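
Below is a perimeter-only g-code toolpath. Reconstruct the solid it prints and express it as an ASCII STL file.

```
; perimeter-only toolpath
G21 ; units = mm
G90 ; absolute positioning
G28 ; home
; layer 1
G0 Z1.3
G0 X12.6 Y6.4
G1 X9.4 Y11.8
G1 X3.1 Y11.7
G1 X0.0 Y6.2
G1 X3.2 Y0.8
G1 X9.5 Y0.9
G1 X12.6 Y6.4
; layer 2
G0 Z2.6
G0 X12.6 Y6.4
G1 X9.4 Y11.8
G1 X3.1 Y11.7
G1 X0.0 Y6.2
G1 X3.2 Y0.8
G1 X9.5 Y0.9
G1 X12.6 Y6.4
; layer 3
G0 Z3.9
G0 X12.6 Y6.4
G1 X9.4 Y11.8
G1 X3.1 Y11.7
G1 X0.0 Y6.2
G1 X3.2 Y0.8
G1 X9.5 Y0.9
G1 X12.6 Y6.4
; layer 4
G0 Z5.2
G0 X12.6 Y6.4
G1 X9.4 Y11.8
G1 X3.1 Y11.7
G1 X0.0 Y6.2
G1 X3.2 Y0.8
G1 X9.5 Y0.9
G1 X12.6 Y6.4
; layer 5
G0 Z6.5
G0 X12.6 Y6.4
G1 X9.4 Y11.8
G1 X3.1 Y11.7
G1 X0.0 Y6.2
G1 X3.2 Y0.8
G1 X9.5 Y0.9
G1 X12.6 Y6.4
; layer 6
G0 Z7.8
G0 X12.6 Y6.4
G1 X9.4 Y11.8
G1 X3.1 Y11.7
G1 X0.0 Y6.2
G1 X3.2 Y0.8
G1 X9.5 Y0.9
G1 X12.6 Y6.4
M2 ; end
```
solid part
  facet normal 0.0000 0.0000 -1.0000
    outer loop
      vertex 3.1 11.7 0.0
      vertex 9.4 11.8 0.0
      vertex 12.6 6.4 0.0
    endloop
  endfacet
  facet normal 0.0000 0.0000 -1.0000
    outer loop
      vertex 0.0 6.2 0.0
      vertex 3.1 11.7 0.0
      vertex 12.6 6.4 0.0
    endloop
  endfacet
  facet normal 0.0000 0.0000 -1.0000
    outer loop
      vertex 3.2 0.8 0.0
      vertex 0.0 6.2 0.0
      vertex 12.6 6.4 0.0
    endloop
  endfacet
  facet normal 0.0000 0.0000 -1.0000
    outer loop
      vertex 9.5 0.9 0.0
      vertex 3.2 0.8 0.0
      vertex 12.6 6.4 0.0
    endloop
  endfacet
  facet normal 0.0000 0.0000 1.0000
    outer loop
      vertex 12.6 6.4 7.8
      vertex 9.4 11.8 7.8
      vertex 3.1 11.7 7.8
    endloop
  endfacet
  facet normal 0.0000 0.0000 1.0000
    outer loop
      vertex 12.6 6.4 7.8
      vertex 3.1 11.7 7.8
      vertex 0.0 6.2 7.8
    endloop
  endfacet
  facet normal 0.0000 0.0000 1.0000
    outer loop
      vertex 12.6 6.4 7.8
      vertex 0.0 6.2 7.8
      vertex 3.2 0.8 7.8
    endloop
  endfacet
  facet normal 0.0000 0.0000 1.0000
    outer loop
      vertex 12.6 6.4 7.8
      vertex 3.2 0.8 7.8
      vertex 9.5 0.9 7.8
    endloop
  endfacet
  facet normal 0.8603 0.5098 0.0000
    outer loop
      vertex 12.6 6.4 0.0
      vertex 9.4 11.8 0.0
      vertex 9.4 11.8 7.8
    endloop
  endfacet
  facet normal 0.8603 0.5098 0.0000
    outer loop
      vertex 12.6 6.4 0.0
      vertex 9.4 11.8 7.8
      vertex 12.6 6.4 7.8
    endloop
  endfacet
  facet normal -0.0159 0.9999 0.0000
    outer loop
      vertex 9.4 11.8 0.0
      vertex 3.1 11.7 0.0
      vertex 3.1 11.7 7.8
    endloop
  endfacet
  facet normal -0.0159 0.9999 0.0000
    outer loop
      vertex 9.4 11.8 0.0
      vertex 3.1 11.7 7.8
      vertex 9.4 11.8 7.8
    endloop
  endfacet
  facet normal -0.8712 0.4910 0.0000
    outer loop
      vertex 3.1 11.7 0.0
      vertex 0.0 6.2 0.0
      vertex 0.0 6.2 7.8
    endloop
  endfacet
  facet normal -0.8712 0.4910 0.0000
    outer loop
      vertex 3.1 11.7 0.0
      vertex 0.0 6.2 7.8
      vertex 3.1 11.7 7.8
    endloop
  endfacet
  facet normal -0.8603 -0.5098 0.0000
    outer loop
      vertex 0.0 6.2 0.0
      vertex 3.2 0.8 0.0
      vertex 3.2 0.8 7.8
    endloop
  endfacet
  facet normal -0.8603 -0.5098 0.0000
    outer loop
      vertex 0.0 6.2 0.0
      vertex 3.2 0.8 7.8
      vertex 0.0 6.2 7.8
    endloop
  endfacet
  facet normal 0.0159 -0.9999 0.0000
    outer loop
      vertex 3.2 0.8 0.0
      vertex 9.5 0.9 0.0
      vertex 9.5 0.9 7.8
    endloop
  endfacet
  facet normal 0.0159 -0.9999 0.0000
    outer loop
      vertex 3.2 0.8 0.0
      vertex 9.5 0.9 7.8
      vertex 3.2 0.8 7.8
    endloop
  endfacet
  facet normal 0.8712 -0.4910 0.0000
    outer loop
      vertex 9.5 0.9 0.0
      vertex 12.6 6.4 0.0
      vertex 12.6 6.4 7.8
    endloop
  endfacet
  facet normal 0.8712 -0.4910 0.0000
    outer loop
      vertex 9.5 0.9 0.0
      vertex 12.6 6.4 7.8
      vertex 9.5 0.9 7.8
    endloop
  endfacet
endsolid part

The G0 Z moves step by Δz≈1.3 mm. Every layer's G1 loop is the same polygon, so the solid is a straight extrusion of it from z=0 to z≈7.8. Closing with flat bottom and top caps and triangulating gives 20 facets — a regular 6-sided prism (a cylinder approximated with 6 flat sides), circumscribed radius ≈ 6.3 mm, height ≈ 7.8 mm.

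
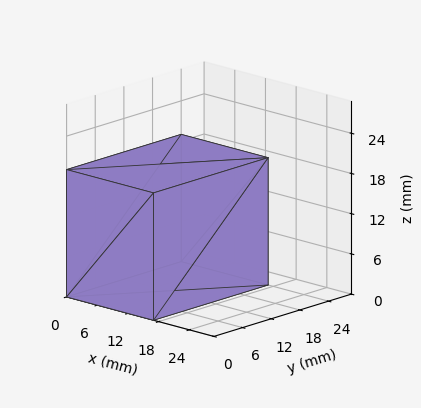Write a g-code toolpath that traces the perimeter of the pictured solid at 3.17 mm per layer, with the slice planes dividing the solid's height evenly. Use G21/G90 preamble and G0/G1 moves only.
Reading the render: the shape is a rectangular box, roughly 17 × 24 mm footprint and 19 mm tall (dimensions read to the nearest mm from the axis ticks). For the g-code, the solid's height is divided into equal slices at the stated Δz and each level perimeter traced with G1 moves after a G0 lift.

; perimeter-only toolpath
G21 ; units = mm
G90 ; absolute positioning
G28 ; home
; layer 1
G0 Z3.17
G0 X0.00 Y0.00
G1 X17.00 Y0.00
G1 X17.00 Y24.00
G1 X0.00 Y24.00
G1 X0.00 Y0.00
; layer 2
G0 Z6.33
G0 X0.00 Y0.00
G1 X17.00 Y0.00
G1 X17.00 Y24.00
G1 X0.00 Y24.00
G1 X0.00 Y0.00
; layer 3
G0 Z9.50
G0 X0.00 Y0.00
G1 X17.00 Y0.00
G1 X17.00 Y24.00
G1 X0.00 Y24.00
G1 X0.00 Y0.00
; layer 4
G0 Z12.67
G0 X0.00 Y0.00
G1 X17.00 Y0.00
G1 X17.00 Y24.00
G1 X0.00 Y24.00
G1 X0.00 Y0.00
; layer 5
G0 Z15.83
G0 X0.00 Y0.00
G1 X17.00 Y0.00
G1 X17.00 Y24.00
G1 X0.00 Y24.00
G1 X0.00 Y0.00
; layer 6
G0 Z19.00
G0 X0.00 Y0.00
G1 X17.00 Y0.00
G1 X17.00 Y24.00
G1 X0.00 Y24.00
G1 X0.00 Y0.00
M2 ; end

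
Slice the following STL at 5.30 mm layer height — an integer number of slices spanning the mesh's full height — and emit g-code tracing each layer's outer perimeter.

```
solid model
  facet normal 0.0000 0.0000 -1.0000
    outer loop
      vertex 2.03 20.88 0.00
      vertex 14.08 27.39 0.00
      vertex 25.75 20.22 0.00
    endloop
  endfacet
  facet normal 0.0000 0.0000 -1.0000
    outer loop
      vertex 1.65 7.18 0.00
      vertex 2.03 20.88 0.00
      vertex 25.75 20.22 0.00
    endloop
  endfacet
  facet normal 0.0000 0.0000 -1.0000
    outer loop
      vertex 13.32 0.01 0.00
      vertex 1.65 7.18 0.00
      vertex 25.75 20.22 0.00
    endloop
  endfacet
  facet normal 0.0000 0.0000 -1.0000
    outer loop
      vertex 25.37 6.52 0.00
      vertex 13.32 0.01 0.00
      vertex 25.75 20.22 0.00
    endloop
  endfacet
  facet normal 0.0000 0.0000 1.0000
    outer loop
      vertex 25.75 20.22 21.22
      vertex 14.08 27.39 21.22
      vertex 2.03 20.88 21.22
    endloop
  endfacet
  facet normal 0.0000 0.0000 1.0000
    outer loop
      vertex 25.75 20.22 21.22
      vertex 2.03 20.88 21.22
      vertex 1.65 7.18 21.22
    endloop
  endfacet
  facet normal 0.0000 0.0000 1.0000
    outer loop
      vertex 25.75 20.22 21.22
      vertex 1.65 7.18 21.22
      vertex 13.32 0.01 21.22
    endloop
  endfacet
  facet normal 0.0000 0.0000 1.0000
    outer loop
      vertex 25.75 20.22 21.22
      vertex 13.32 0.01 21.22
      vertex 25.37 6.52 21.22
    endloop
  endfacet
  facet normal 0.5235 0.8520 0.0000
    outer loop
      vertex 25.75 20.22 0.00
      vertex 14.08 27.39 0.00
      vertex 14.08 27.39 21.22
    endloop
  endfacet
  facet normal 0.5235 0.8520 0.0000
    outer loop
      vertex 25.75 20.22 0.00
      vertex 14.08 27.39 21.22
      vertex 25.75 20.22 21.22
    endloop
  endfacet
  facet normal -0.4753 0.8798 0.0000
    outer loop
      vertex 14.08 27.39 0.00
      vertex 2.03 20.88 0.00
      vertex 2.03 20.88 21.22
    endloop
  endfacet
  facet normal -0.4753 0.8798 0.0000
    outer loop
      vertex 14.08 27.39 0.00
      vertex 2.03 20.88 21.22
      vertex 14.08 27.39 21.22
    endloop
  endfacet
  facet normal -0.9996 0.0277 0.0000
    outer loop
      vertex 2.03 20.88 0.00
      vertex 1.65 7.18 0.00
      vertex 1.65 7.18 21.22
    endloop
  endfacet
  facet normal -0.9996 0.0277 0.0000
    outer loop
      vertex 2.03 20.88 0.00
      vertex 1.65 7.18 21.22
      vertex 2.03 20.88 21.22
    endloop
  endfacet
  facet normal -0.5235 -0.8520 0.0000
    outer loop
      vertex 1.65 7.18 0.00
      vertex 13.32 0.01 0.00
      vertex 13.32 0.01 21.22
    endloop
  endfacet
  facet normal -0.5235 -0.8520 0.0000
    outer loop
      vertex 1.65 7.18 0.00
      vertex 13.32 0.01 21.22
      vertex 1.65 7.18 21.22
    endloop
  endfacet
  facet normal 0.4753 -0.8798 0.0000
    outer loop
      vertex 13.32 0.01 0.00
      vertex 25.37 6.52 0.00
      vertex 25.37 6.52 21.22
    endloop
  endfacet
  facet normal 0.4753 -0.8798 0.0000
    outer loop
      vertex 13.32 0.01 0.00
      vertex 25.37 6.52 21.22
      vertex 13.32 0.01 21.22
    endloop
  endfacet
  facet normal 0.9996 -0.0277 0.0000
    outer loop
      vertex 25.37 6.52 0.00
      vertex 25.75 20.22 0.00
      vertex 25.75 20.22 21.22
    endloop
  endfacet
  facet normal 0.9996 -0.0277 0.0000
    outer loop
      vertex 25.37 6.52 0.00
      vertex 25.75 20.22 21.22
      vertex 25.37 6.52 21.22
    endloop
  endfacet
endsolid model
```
; perimeter-only toolpath
G21 ; units = mm
G90 ; absolute positioning
G28 ; home
; layer 1
G0 Z5.30
G0 X25.75 Y20.22
G1 X14.08 Y27.39
G1 X2.03 Y20.88
G1 X1.65 Y7.18
G1 X13.32 Y0.01
G1 X25.37 Y6.52
G1 X25.75 Y20.22
; layer 2
G0 Z10.61
G0 X25.75 Y20.22
G1 X14.08 Y27.39
G1 X2.03 Y20.88
G1 X1.65 Y7.18
G1 X13.32 Y0.01
G1 X25.37 Y6.52
G1 X25.75 Y20.22
; layer 3
G0 Z15.91
G0 X25.75 Y20.22
G1 X14.08 Y27.39
G1 X2.03 Y20.88
G1 X1.65 Y7.18
G1 X13.32 Y0.01
G1 X25.37 Y6.52
G1 X25.75 Y20.22
; layer 4
G0 Z21.22
G0 X25.75 Y20.22
G1 X14.08 Y27.39
G1 X2.03 Y20.88
G1 X1.65 Y7.18
G1 X13.32 Y0.01
G1 X25.37 Y6.52
G1 X25.75 Y20.22
M2 ; end

The solid is a regular 6-sided prism (a cylinder approximated with 6 flat sides), circumscribed radius ≈ 13.7 mm, height ≈ 21.2 mm. Slicing at Δz = 5.30 mm — 4 equal slices spanning the solid's height, so layer i sits at z = i·h/4 — gives 4 non-empty perimeters. Each is a 6-segment closed polygon; G0 lifts to the layer z and rapids to the start vertex, then G1 traces the edges.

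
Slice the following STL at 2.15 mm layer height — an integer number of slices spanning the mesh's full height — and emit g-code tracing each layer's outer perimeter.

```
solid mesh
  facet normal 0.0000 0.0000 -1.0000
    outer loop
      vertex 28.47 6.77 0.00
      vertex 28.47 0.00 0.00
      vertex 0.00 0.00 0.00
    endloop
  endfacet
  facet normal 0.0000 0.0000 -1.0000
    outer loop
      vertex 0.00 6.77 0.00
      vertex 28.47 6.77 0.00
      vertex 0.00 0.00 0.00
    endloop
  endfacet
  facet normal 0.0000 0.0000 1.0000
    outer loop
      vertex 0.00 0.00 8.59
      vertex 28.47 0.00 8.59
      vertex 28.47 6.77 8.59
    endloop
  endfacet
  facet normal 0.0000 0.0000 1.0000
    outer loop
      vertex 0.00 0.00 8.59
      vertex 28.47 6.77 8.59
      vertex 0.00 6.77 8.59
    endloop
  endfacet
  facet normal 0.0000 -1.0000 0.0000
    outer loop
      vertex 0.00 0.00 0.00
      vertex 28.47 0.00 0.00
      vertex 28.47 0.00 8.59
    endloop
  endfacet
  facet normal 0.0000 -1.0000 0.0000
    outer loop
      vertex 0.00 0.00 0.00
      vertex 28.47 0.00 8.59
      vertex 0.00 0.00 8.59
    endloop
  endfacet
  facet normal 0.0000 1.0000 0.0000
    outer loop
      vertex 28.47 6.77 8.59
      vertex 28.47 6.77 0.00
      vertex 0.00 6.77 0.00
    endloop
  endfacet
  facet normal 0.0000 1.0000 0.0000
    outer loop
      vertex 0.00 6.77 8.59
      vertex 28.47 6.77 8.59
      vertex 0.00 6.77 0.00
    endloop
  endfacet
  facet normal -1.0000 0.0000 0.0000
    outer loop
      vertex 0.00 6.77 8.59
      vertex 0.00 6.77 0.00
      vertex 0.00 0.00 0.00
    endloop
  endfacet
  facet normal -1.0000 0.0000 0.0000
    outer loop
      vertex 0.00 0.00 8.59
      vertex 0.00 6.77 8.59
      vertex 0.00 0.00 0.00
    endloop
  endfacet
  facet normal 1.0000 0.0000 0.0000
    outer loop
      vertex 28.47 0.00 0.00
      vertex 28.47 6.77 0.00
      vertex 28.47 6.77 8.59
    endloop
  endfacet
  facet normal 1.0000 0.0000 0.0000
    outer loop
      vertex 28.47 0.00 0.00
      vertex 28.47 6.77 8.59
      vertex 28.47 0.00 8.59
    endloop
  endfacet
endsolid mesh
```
; perimeter-only toolpath
G21 ; units = mm
G90 ; absolute positioning
G28 ; home
; layer 1
G0 Z2.15
G0 X0.00 Y0.00
G1 X28.47 Y0.00
G1 X28.47 Y6.77
G1 X0.00 Y6.77
G1 X0.00 Y0.00
; layer 2
G0 Z4.29
G0 X0.00 Y0.00
G1 X28.47 Y0.00
G1 X28.47 Y6.77
G1 X0.00 Y6.77
G1 X0.00 Y0.00
; layer 3
G0 Z6.44
G0 X0.00 Y0.00
G1 X28.47 Y0.00
G1 X28.47 Y6.77
G1 X0.00 Y6.77
G1 X0.00 Y0.00
; layer 4
G0 Z8.59
G0 X0.00 Y0.00
G1 X28.47 Y0.00
G1 X28.47 Y6.77
G1 X0.00 Y6.77
G1 X0.00 Y0.00
M2 ; end

The solid is a rectangular box, roughly 28.5 × 6.77 mm footprint and 8.59 mm tall. Slicing at Δz = 2.15 mm — 4 equal slices spanning the solid's height, so layer i sits at z = i·h/4 — gives 4 non-empty perimeters. Each is a 4-segment closed polygon; G0 lifts to the layer z and rapids to the start vertex, then G1 traces the edges.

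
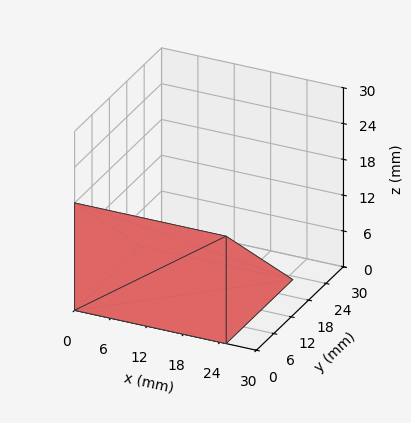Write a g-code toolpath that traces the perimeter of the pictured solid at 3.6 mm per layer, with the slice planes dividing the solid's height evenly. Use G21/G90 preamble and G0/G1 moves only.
Reading the render: the shape is a wedge (ramp): 25 × 23 mm base, rising to 18 mm along the y=0 edge and sloping linearly to z=0 at y=23 (dimensions read to the nearest mm from the axis ticks). For the g-code, the solid's height is divided into equal slices at the stated Δz and each level perimeter traced with G1 moves after a G0 lift.

; perimeter-only toolpath
G21 ; units = mm
G90 ; absolute positioning
G28 ; home
; layer 1
G0 Z3.6
G0 X0.0 Y0.0
G1 X25.0 Y0.0
G1 X25.0 Y18.4
G1 X0.0 Y18.4
G1 X0.0 Y0.0
; layer 2
G0 Z7.2
G0 X0.0 Y0.0
G1 X25.0 Y0.0
G1 X25.0 Y13.8
G1 X0.0 Y13.8
G1 X0.0 Y0.0
; layer 3
G0 Z10.8
G0 X0.0 Y0.0
G1 X25.0 Y0.0
G1 X25.0 Y9.2
G1 X0.0 Y9.2
G1 X0.0 Y0.0
; layer 4
G0 Z14.4
G0 X0.0 Y0.0
G1 X25.0 Y0.0
G1 X25.0 Y4.6
G1 X0.0 Y4.6
G1 X0.0 Y0.0
M2 ; end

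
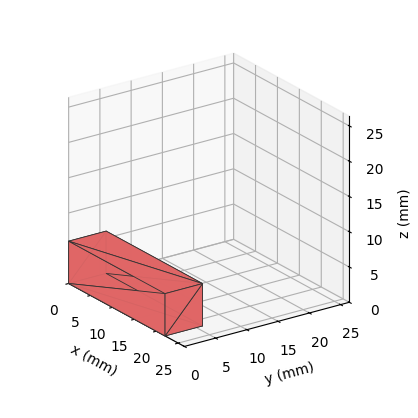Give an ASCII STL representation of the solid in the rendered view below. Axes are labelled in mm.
Reading the render: the shape is a rectangular box, roughly 22 × 6 mm footprint and 6 mm tall (dimensions read to the nearest mm from the axis ticks). For the STL, each face is triangulated and given an outward normal.

solid part
  facet normal 0.0000 0.0000 -1.0000
    outer loop
      vertex 22.0 6.0 0.0
      vertex 22.0 0.0 0.0
      vertex 0.0 0.0 0.0
    endloop
  endfacet
  facet normal 0.0000 0.0000 -1.0000
    outer loop
      vertex 0.0 6.0 0.0
      vertex 22.0 6.0 0.0
      vertex 0.0 0.0 0.0
    endloop
  endfacet
  facet normal 0.0000 0.0000 1.0000
    outer loop
      vertex 0.0 0.0 6.0
      vertex 22.0 0.0 6.0
      vertex 22.0 6.0 6.0
    endloop
  endfacet
  facet normal 0.0000 0.0000 1.0000
    outer loop
      vertex 0.0 0.0 6.0
      vertex 22.0 6.0 6.0
      vertex 0.0 6.0 6.0
    endloop
  endfacet
  facet normal 0.0000 -1.0000 0.0000
    outer loop
      vertex 0.0 0.0 0.0
      vertex 22.0 0.0 0.0
      vertex 22.0 0.0 6.0
    endloop
  endfacet
  facet normal 0.0000 -1.0000 0.0000
    outer loop
      vertex 0.0 0.0 0.0
      vertex 22.0 0.0 6.0
      vertex 0.0 0.0 6.0
    endloop
  endfacet
  facet normal 0.0000 1.0000 0.0000
    outer loop
      vertex 22.0 6.0 6.0
      vertex 22.0 6.0 0.0
      vertex 0.0 6.0 0.0
    endloop
  endfacet
  facet normal 0.0000 1.0000 0.0000
    outer loop
      vertex 0.0 6.0 6.0
      vertex 22.0 6.0 6.0
      vertex 0.0 6.0 0.0
    endloop
  endfacet
  facet normal -1.0000 0.0000 0.0000
    outer loop
      vertex 0.0 6.0 6.0
      vertex 0.0 6.0 0.0
      vertex 0.0 0.0 0.0
    endloop
  endfacet
  facet normal -1.0000 0.0000 0.0000
    outer loop
      vertex 0.0 0.0 6.0
      vertex 0.0 6.0 6.0
      vertex 0.0 0.0 0.0
    endloop
  endfacet
  facet normal 1.0000 0.0000 0.0000
    outer loop
      vertex 22.0 0.0 0.0
      vertex 22.0 6.0 0.0
      vertex 22.0 6.0 6.0
    endloop
  endfacet
  facet normal 1.0000 0.0000 0.0000
    outer loop
      vertex 22.0 0.0 0.0
      vertex 22.0 6.0 6.0
      vertex 22.0 0.0 6.0
    endloop
  endfacet
endsolid part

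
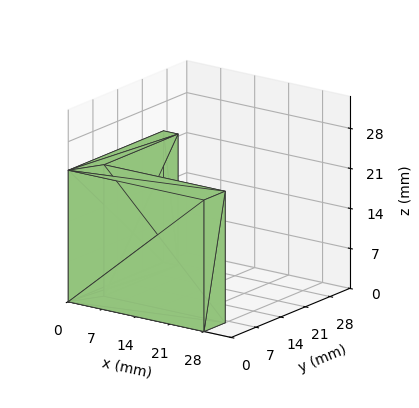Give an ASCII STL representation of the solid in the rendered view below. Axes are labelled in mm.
Reading the render: the shape is an L-shaped prism: outer 28 × 27 mm, arm thicknesses ≈ 6 mm (horizontal) and 3 mm (vertical), extruded 23 mm in z (dimensions read to the nearest mm from the axis ticks). For the STL, each face is triangulated and given an outward normal.

solid part
  facet normal 0.0000 0.0000 -1.0000
    outer loop
      vertex 28.000 6.000 0.000
      vertex 28.000 0.000 0.000
      vertex 0.000 0.000 0.000
    endloop
  endfacet
  facet normal 0.0000 0.0000 -1.0000
    outer loop
      vertex 3.000 6.000 0.000
      vertex 28.000 6.000 0.000
      vertex 0.000 0.000 0.000
    endloop
  endfacet
  facet normal 0.0000 0.0000 -1.0000
    outer loop
      vertex 3.000 27.000 0.000
      vertex 3.000 6.000 0.000
      vertex 0.000 0.000 0.000
    endloop
  endfacet
  facet normal 0.0000 0.0000 -1.0000
    outer loop
      vertex 0.000 27.000 0.000
      vertex 3.000 27.000 0.000
      vertex 0.000 0.000 0.000
    endloop
  endfacet
  facet normal 0.0000 0.0000 1.0000
    outer loop
      vertex 0.000 0.000 23.000
      vertex 28.000 0.000 23.000
      vertex 28.000 6.000 23.000
    endloop
  endfacet
  facet normal 0.0000 0.0000 1.0000
    outer loop
      vertex 0.000 0.000 23.000
      vertex 28.000 6.000 23.000
      vertex 3.000 6.000 23.000
    endloop
  endfacet
  facet normal 0.0000 0.0000 1.0000
    outer loop
      vertex 0.000 0.000 23.000
      vertex 3.000 6.000 23.000
      vertex 3.000 27.000 23.000
    endloop
  endfacet
  facet normal 0.0000 0.0000 1.0000
    outer loop
      vertex 0.000 0.000 23.000
      vertex 3.000 27.000 23.000
      vertex 0.000 27.000 23.000
    endloop
  endfacet
  facet normal 0.0000 -1.0000 0.0000
    outer loop
      vertex 0.000 0.000 0.000
      vertex 28.000 0.000 0.000
      vertex 28.000 0.000 23.000
    endloop
  endfacet
  facet normal 0.0000 -1.0000 0.0000
    outer loop
      vertex 0.000 0.000 0.000
      vertex 28.000 0.000 23.000
      vertex 0.000 0.000 23.000
    endloop
  endfacet
  facet normal 1.0000 0.0000 0.0000
    outer loop
      vertex 28.000 0.000 0.000
      vertex 28.000 6.000 0.000
      vertex 28.000 6.000 23.000
    endloop
  endfacet
  facet normal 1.0000 0.0000 0.0000
    outer loop
      vertex 28.000 0.000 0.000
      vertex 28.000 6.000 23.000
      vertex 28.000 0.000 23.000
    endloop
  endfacet
  facet normal 0.0000 1.0000 0.0000
    outer loop
      vertex 28.000 6.000 0.000
      vertex 3.000 6.000 0.000
      vertex 3.000 6.000 23.000
    endloop
  endfacet
  facet normal 0.0000 1.0000 0.0000
    outer loop
      vertex 28.000 6.000 0.000
      vertex 3.000 6.000 23.000
      vertex 28.000 6.000 23.000
    endloop
  endfacet
  facet normal 1.0000 0.0000 0.0000
    outer loop
      vertex 3.000 6.000 0.000
      vertex 3.000 27.000 0.000
      vertex 3.000 27.000 23.000
    endloop
  endfacet
  facet normal 1.0000 0.0000 0.0000
    outer loop
      vertex 3.000 6.000 0.000
      vertex 3.000 27.000 23.000
      vertex 3.000 6.000 23.000
    endloop
  endfacet
  facet normal 0.0000 1.0000 0.0000
    outer loop
      vertex 3.000 27.000 0.000
      vertex 0.000 27.000 0.000
      vertex 0.000 27.000 23.000
    endloop
  endfacet
  facet normal 0.0000 1.0000 0.0000
    outer loop
      vertex 3.000 27.000 0.000
      vertex 0.000 27.000 23.000
      vertex 3.000 27.000 23.000
    endloop
  endfacet
  facet normal -1.0000 0.0000 0.0000
    outer loop
      vertex 0.000 27.000 0.000
      vertex 0.000 0.000 0.000
      vertex 0.000 0.000 23.000
    endloop
  endfacet
  facet normal -1.0000 0.0000 0.0000
    outer loop
      vertex 0.000 27.000 0.000
      vertex 0.000 0.000 23.000
      vertex 0.000 27.000 23.000
    endloop
  endfacet
endsolid part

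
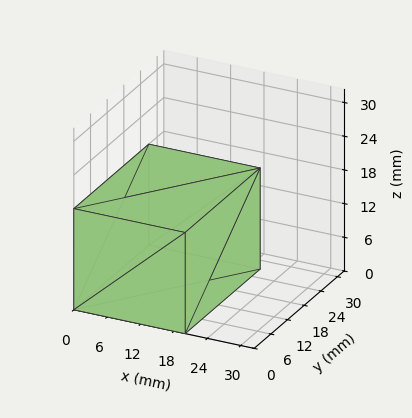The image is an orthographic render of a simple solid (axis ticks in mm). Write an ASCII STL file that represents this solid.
Reading the render: the shape is a rectangular box, roughly 20 × 27 mm footprint and 18 mm tall (dimensions read to the nearest mm from the axis ticks). For the STL, each face is triangulated and given an outward normal.

solid part
  facet normal 0.0000 0.0000 -1.0000
    outer loop
      vertex 20.00 27.00 0.00
      vertex 20.00 0.00 0.00
      vertex 0.00 0.00 0.00
    endloop
  endfacet
  facet normal 0.0000 0.0000 -1.0000
    outer loop
      vertex 0.00 27.00 0.00
      vertex 20.00 27.00 0.00
      vertex 0.00 0.00 0.00
    endloop
  endfacet
  facet normal 0.0000 0.0000 1.0000
    outer loop
      vertex 0.00 0.00 18.00
      vertex 20.00 0.00 18.00
      vertex 20.00 27.00 18.00
    endloop
  endfacet
  facet normal 0.0000 0.0000 1.0000
    outer loop
      vertex 0.00 0.00 18.00
      vertex 20.00 27.00 18.00
      vertex 0.00 27.00 18.00
    endloop
  endfacet
  facet normal 0.0000 -1.0000 0.0000
    outer loop
      vertex 0.00 0.00 0.00
      vertex 20.00 0.00 0.00
      vertex 20.00 0.00 18.00
    endloop
  endfacet
  facet normal 0.0000 -1.0000 0.0000
    outer loop
      vertex 0.00 0.00 0.00
      vertex 20.00 0.00 18.00
      vertex 0.00 0.00 18.00
    endloop
  endfacet
  facet normal 0.0000 1.0000 0.0000
    outer loop
      vertex 20.00 27.00 18.00
      vertex 20.00 27.00 0.00
      vertex 0.00 27.00 0.00
    endloop
  endfacet
  facet normal 0.0000 1.0000 0.0000
    outer loop
      vertex 0.00 27.00 18.00
      vertex 20.00 27.00 18.00
      vertex 0.00 27.00 0.00
    endloop
  endfacet
  facet normal -1.0000 0.0000 0.0000
    outer loop
      vertex 0.00 27.00 18.00
      vertex 0.00 27.00 0.00
      vertex 0.00 0.00 0.00
    endloop
  endfacet
  facet normal -1.0000 0.0000 0.0000
    outer loop
      vertex 0.00 0.00 18.00
      vertex 0.00 27.00 18.00
      vertex 0.00 0.00 0.00
    endloop
  endfacet
  facet normal 1.0000 0.0000 0.0000
    outer loop
      vertex 20.00 0.00 0.00
      vertex 20.00 27.00 0.00
      vertex 20.00 27.00 18.00
    endloop
  endfacet
  facet normal 1.0000 0.0000 0.0000
    outer loop
      vertex 20.00 0.00 0.00
      vertex 20.00 27.00 18.00
      vertex 20.00 0.00 18.00
    endloop
  endfacet
endsolid part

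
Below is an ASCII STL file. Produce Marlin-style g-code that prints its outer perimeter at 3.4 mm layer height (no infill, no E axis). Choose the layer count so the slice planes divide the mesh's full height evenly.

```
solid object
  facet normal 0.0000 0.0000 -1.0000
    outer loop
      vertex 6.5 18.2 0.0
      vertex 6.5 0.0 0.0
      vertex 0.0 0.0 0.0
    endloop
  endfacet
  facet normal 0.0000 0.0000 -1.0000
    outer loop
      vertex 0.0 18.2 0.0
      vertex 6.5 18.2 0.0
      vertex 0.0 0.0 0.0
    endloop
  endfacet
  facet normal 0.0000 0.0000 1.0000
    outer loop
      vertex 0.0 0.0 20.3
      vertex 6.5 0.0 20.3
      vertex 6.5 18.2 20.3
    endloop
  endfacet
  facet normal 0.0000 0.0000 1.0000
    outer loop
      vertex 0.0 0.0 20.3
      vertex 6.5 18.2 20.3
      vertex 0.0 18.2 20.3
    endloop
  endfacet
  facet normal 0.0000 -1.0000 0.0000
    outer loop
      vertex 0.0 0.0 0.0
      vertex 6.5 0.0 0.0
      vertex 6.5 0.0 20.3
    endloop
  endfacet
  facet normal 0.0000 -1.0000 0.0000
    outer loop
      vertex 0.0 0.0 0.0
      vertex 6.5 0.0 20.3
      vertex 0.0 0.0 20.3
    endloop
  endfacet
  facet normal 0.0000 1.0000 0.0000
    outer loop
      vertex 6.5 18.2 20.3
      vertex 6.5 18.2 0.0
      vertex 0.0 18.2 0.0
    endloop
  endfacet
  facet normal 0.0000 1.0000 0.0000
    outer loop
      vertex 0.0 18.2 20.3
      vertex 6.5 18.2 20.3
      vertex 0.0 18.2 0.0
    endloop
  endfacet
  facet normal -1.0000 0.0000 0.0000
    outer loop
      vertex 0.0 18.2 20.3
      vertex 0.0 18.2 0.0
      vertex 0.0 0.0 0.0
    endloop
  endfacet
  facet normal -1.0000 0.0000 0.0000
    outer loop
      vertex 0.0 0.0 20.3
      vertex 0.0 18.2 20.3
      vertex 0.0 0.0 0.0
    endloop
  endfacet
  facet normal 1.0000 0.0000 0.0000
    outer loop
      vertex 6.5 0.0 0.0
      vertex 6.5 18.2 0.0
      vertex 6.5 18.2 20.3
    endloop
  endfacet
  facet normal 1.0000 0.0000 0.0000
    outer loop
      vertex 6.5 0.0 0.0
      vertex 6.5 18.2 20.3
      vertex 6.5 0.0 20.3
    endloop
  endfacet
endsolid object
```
; perimeter-only toolpath
G21 ; units = mm
G90 ; absolute positioning
G28 ; home
; layer 1
G0 Z3.4
G0 X0.0 Y0.0
G1 X6.5 Y0.0
G1 X6.5 Y18.2
G1 X0.0 Y18.2
G1 X0.0 Y0.0
; layer 2
G0 Z6.8
G0 X0.0 Y0.0
G1 X6.5 Y0.0
G1 X6.5 Y18.2
G1 X0.0 Y18.2
G1 X0.0 Y0.0
; layer 3
G0 Z10.2
G0 X0.0 Y0.0
G1 X6.5 Y0.0
G1 X6.5 Y18.2
G1 X0.0 Y18.2
G1 X0.0 Y0.0
; layer 4
G0 Z13.5
G0 X0.0 Y0.0
G1 X6.5 Y0.0
G1 X6.5 Y18.2
G1 X0.0 Y18.2
G1 X0.0 Y0.0
; layer 5
G0 Z16.9
G0 X0.0 Y0.0
G1 X6.5 Y0.0
G1 X6.5 Y18.2
G1 X0.0 Y18.2
G1 X0.0 Y0.0
; layer 6
G0 Z20.3
G0 X0.0 Y0.0
G1 X6.5 Y0.0
G1 X6.5 Y18.2
G1 X0.0 Y18.2
G1 X0.0 Y0.0
M2 ; end

The solid is a rectangular box, roughly 6.5 × 18.2 mm footprint and 20.3 mm tall. Slicing at Δz = 3.4 mm — 6 equal slices spanning the solid's height, so layer i sits at z = i·h/6 — gives 6 non-empty perimeters. Each is a 4-segment closed polygon; G0 lifts to the layer z and rapids to the start vertex, then G1 traces the edges.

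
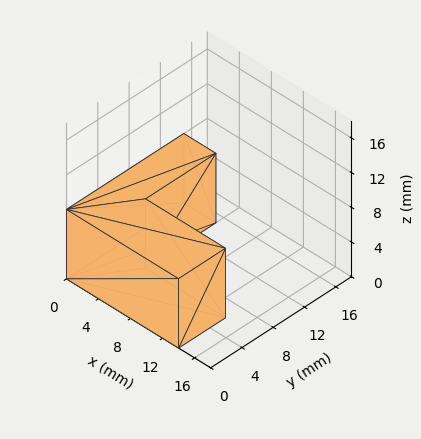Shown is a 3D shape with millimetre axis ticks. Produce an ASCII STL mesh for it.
Reading the render: the shape is an L-shaped prism: outer 14 × 15 mm, arm thicknesses ≈ 6 mm (horizontal) and 4 mm (vertical), extruded 8 mm in z (dimensions read to the nearest mm from the axis ticks). For the STL, each face is triangulated and given an outward normal.

solid part
  facet normal 0.0000 0.0000 -1.0000
    outer loop
      vertex 14.000 6.000 0.000
      vertex 14.000 0.000 0.000
      vertex 0.000 0.000 0.000
    endloop
  endfacet
  facet normal 0.0000 0.0000 -1.0000
    outer loop
      vertex 4.000 6.000 0.000
      vertex 14.000 6.000 0.000
      vertex 0.000 0.000 0.000
    endloop
  endfacet
  facet normal 0.0000 0.0000 -1.0000
    outer loop
      vertex 4.000 15.000 0.000
      vertex 4.000 6.000 0.000
      vertex 0.000 0.000 0.000
    endloop
  endfacet
  facet normal 0.0000 0.0000 -1.0000
    outer loop
      vertex 0.000 15.000 0.000
      vertex 4.000 15.000 0.000
      vertex 0.000 0.000 0.000
    endloop
  endfacet
  facet normal 0.0000 0.0000 1.0000
    outer loop
      vertex 0.000 0.000 8.000
      vertex 14.000 0.000 8.000
      vertex 14.000 6.000 8.000
    endloop
  endfacet
  facet normal 0.0000 0.0000 1.0000
    outer loop
      vertex 0.000 0.000 8.000
      vertex 14.000 6.000 8.000
      vertex 4.000 6.000 8.000
    endloop
  endfacet
  facet normal 0.0000 0.0000 1.0000
    outer loop
      vertex 0.000 0.000 8.000
      vertex 4.000 6.000 8.000
      vertex 4.000 15.000 8.000
    endloop
  endfacet
  facet normal 0.0000 0.0000 1.0000
    outer loop
      vertex 0.000 0.000 8.000
      vertex 4.000 15.000 8.000
      vertex 0.000 15.000 8.000
    endloop
  endfacet
  facet normal 0.0000 -1.0000 0.0000
    outer loop
      vertex 0.000 0.000 0.000
      vertex 14.000 0.000 0.000
      vertex 14.000 0.000 8.000
    endloop
  endfacet
  facet normal 0.0000 -1.0000 0.0000
    outer loop
      vertex 0.000 0.000 0.000
      vertex 14.000 0.000 8.000
      vertex 0.000 0.000 8.000
    endloop
  endfacet
  facet normal 1.0000 0.0000 0.0000
    outer loop
      vertex 14.000 0.000 0.000
      vertex 14.000 6.000 0.000
      vertex 14.000 6.000 8.000
    endloop
  endfacet
  facet normal 1.0000 0.0000 0.0000
    outer loop
      vertex 14.000 0.000 0.000
      vertex 14.000 6.000 8.000
      vertex 14.000 0.000 8.000
    endloop
  endfacet
  facet normal 0.0000 1.0000 0.0000
    outer loop
      vertex 14.000 6.000 0.000
      vertex 4.000 6.000 0.000
      vertex 4.000 6.000 8.000
    endloop
  endfacet
  facet normal 0.0000 1.0000 0.0000
    outer loop
      vertex 14.000 6.000 0.000
      vertex 4.000 6.000 8.000
      vertex 14.000 6.000 8.000
    endloop
  endfacet
  facet normal 1.0000 0.0000 0.0000
    outer loop
      vertex 4.000 6.000 0.000
      vertex 4.000 15.000 0.000
      vertex 4.000 15.000 8.000
    endloop
  endfacet
  facet normal 1.0000 0.0000 0.0000
    outer loop
      vertex 4.000 6.000 0.000
      vertex 4.000 15.000 8.000
      vertex 4.000 6.000 8.000
    endloop
  endfacet
  facet normal 0.0000 1.0000 0.0000
    outer loop
      vertex 4.000 15.000 0.000
      vertex 0.000 15.000 0.000
      vertex 0.000 15.000 8.000
    endloop
  endfacet
  facet normal 0.0000 1.0000 0.0000
    outer loop
      vertex 4.000 15.000 0.000
      vertex 0.000 15.000 8.000
      vertex 4.000 15.000 8.000
    endloop
  endfacet
  facet normal -1.0000 0.0000 0.0000
    outer loop
      vertex 0.000 15.000 0.000
      vertex 0.000 0.000 0.000
      vertex 0.000 0.000 8.000
    endloop
  endfacet
  facet normal -1.0000 0.0000 0.0000
    outer loop
      vertex 0.000 15.000 0.000
      vertex 0.000 0.000 8.000
      vertex 0.000 15.000 8.000
    endloop
  endfacet
endsolid part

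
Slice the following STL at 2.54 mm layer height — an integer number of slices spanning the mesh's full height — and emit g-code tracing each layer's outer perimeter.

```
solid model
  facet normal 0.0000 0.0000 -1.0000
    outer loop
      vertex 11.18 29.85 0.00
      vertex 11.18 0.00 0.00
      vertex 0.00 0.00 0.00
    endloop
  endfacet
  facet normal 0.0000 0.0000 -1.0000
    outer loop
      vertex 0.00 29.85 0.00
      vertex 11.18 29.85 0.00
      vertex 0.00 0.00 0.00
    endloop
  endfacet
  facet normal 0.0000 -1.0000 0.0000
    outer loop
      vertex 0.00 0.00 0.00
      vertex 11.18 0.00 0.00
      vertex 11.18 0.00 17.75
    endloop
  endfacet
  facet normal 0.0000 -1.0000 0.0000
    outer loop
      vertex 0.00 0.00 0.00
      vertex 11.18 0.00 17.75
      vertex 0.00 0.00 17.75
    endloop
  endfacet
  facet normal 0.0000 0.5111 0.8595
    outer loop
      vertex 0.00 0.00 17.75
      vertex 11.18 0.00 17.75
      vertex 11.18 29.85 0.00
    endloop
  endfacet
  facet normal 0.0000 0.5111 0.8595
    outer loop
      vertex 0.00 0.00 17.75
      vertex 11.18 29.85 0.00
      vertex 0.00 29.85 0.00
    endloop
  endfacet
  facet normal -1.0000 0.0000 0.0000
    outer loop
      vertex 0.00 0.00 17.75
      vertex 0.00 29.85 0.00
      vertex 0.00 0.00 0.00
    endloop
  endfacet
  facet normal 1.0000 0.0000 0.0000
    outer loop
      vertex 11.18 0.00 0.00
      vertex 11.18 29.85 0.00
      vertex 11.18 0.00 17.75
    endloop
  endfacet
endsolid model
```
; perimeter-only toolpath
G21 ; units = mm
G90 ; absolute positioning
G28 ; home
; layer 1
G0 Z2.54
G0 X0.00 Y0.00
G1 X11.18 Y0.00
G1 X11.18 Y25.59
G1 X0.00 Y25.59
G1 X0.00 Y0.00
; layer 2
G0 Z5.07
G0 X0.00 Y0.00
G1 X11.18 Y0.00
G1 X11.18 Y21.32
G1 X0.00 Y21.32
G1 X0.00 Y0.00
; layer 3
G0 Z7.61
G0 X0.00 Y0.00
G1 X11.18 Y0.00
G1 X11.18 Y17.06
G1 X0.00 Y17.06
G1 X0.00 Y0.00
; layer 4
G0 Z10.14
G0 X0.00 Y0.00
G1 X11.18 Y0.00
G1 X11.18 Y12.79
G1 X0.00 Y12.79
G1 X0.00 Y0.00
; layer 5
G0 Z12.68
G0 X0.00 Y0.00
G1 X11.18 Y0.00
G1 X11.18 Y8.53
G1 X0.00 Y8.53
G1 X0.00 Y0.00
; layer 6
G0 Z15.21
G0 X0.00 Y0.00
G1 X11.18 Y0.00
G1 X11.18 Y4.26
G1 X0.00 Y4.26
G1 X0.00 Y0.00
M2 ; end

The solid is a wedge (ramp): 11.2 × 29.9 mm base, rising to 17.8 mm along the y=0 edge and sloping linearly to z=0 at y=29.9. Slicing at Δz = 2.54 mm — 7 equal slices spanning the solid's height, so layer i sits at z = i·h/7 — gives 6 non-empty perimeters. Each is a 4-segment closed polygon; G0 lifts to the layer z and rapids to the start vertex, then G1 traces the edges. The cross-section shrinks linearly with z (the slice at the apex is degenerate and omitted).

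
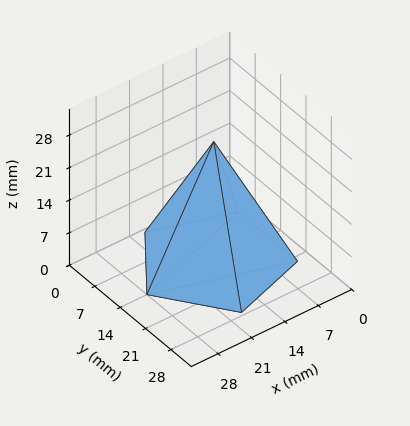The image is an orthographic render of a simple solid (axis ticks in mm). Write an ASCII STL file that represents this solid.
Reading the render: the shape is a regular 5-sided pyramid, base circumscribed radius ≈ 14 mm, apex at z ≈ 26 mm (dimensions read to the nearest mm from the axis ticks). For the STL, each face is triangulated and given an outward normal.

solid part
  facet normal 0.0000 0.0000 -1.0000
    outer loop
      vertex 2.7 22.2 0.0
      vertex 18.3 27.3 0.0
      vertex 28.0 14.0 0.0
    endloop
  endfacet
  facet normal 0.0000 0.0000 -1.0000
    outer loop
      vertex 2.7 5.8 0.0
      vertex 2.7 22.2 0.0
      vertex 28.0 14.0 0.0
    endloop
  endfacet
  facet normal 0.0000 0.0000 -1.0000
    outer loop
      vertex 18.3 0.7 0.0
      vertex 2.7 5.8 0.0
      vertex 28.0 14.0 0.0
    endloop
  endfacet
  facet normal 0.7409 0.5403 0.3989
    outer loop
      vertex 28.0 14.0 0.0
      vertex 18.3 27.3 0.0
      vertex 14.0 14.0 26.0
    endloop
  endfacet
  facet normal -0.2850 0.8717 0.3988
    outer loop
      vertex 18.3 27.3 0.0
      vertex 2.7 22.2 0.0
      vertex 14.0 14.0 26.0
    endloop
  endfacet
  facet normal -0.9171 0.0000 0.3986
    outer loop
      vertex 2.7 22.2 0.0
      vertex 2.7 5.8 0.0
      vertex 14.0 14.0 26.0
    endloop
  endfacet
  facet normal -0.2850 -0.8717 0.3988
    outer loop
      vertex 2.7 5.8 0.0
      vertex 18.3 0.7 0.0
      vertex 14.0 14.0 26.0
    endloop
  endfacet
  facet normal 0.7409 -0.5403 0.3989
    outer loop
      vertex 18.3 0.7 0.0
      vertex 28.0 14.0 0.0
      vertex 14.0 14.0 26.0
    endloop
  endfacet
endsolid part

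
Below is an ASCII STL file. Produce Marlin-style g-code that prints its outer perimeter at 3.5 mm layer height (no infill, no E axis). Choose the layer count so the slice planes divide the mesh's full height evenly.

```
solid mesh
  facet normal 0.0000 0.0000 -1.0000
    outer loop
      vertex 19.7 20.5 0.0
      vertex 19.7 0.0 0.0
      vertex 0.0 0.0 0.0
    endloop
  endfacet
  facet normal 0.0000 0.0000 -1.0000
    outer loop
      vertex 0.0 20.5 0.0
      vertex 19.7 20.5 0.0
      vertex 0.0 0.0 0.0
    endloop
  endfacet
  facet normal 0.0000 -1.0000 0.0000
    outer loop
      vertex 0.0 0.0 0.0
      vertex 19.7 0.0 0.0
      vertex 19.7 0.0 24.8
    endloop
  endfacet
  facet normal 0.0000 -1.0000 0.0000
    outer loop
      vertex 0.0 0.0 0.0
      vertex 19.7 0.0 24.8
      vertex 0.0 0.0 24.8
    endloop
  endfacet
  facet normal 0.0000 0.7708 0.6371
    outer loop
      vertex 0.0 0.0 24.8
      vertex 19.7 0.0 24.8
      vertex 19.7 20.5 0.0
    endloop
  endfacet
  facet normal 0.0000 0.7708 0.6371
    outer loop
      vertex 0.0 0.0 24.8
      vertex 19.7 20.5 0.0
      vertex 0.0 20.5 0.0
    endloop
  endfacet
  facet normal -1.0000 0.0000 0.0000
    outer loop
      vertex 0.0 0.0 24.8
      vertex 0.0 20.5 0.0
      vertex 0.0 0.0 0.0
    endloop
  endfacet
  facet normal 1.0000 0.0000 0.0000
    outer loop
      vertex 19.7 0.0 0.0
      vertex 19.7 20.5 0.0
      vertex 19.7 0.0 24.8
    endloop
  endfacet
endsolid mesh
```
; perimeter-only toolpath
G21 ; units = mm
G90 ; absolute positioning
G28 ; home
; layer 1
G0 Z3.5
G0 X0.0 Y0.0
G1 X19.7 Y0.0
G1 X19.7 Y17.6
G1 X0.0 Y17.6
G1 X0.0 Y0.0
; layer 2
G0 Z7.1
G0 X0.0 Y0.0
G1 X19.7 Y0.0
G1 X19.7 Y14.6
G1 X0.0 Y14.6
G1 X0.0 Y0.0
; layer 3
G0 Z10.6
G0 X0.0 Y0.0
G1 X19.7 Y0.0
G1 X19.7 Y11.7
G1 X0.0 Y11.7
G1 X0.0 Y0.0
; layer 4
G0 Z14.2
G0 X0.0 Y0.0
G1 X19.7 Y0.0
G1 X19.7 Y8.8
G1 X0.0 Y8.8
G1 X0.0 Y0.0
; layer 5
G0 Z17.7
G0 X0.0 Y0.0
G1 X19.7 Y0.0
G1 X19.7 Y5.9
G1 X0.0 Y5.9
G1 X0.0 Y0.0
; layer 6
G0 Z21.3
G0 X0.0 Y0.0
G1 X19.7 Y0.0
G1 X19.7 Y2.9
G1 X0.0 Y2.9
G1 X0.0 Y0.0
M2 ; end

The solid is a wedge (ramp): 19.7 × 20.5 mm base, rising to 24.8 mm along the y=0 edge and sloping linearly to z=0 at y=20.5. Slicing at Δz = 3.5 mm — 7 equal slices spanning the solid's height, so layer i sits at z = i·h/7 — gives 6 non-empty perimeters. Each is a 4-segment closed polygon; G0 lifts to the layer z and rapids to the start vertex, then G1 traces the edges. The cross-section shrinks linearly with z (the slice at the apex is degenerate and omitted).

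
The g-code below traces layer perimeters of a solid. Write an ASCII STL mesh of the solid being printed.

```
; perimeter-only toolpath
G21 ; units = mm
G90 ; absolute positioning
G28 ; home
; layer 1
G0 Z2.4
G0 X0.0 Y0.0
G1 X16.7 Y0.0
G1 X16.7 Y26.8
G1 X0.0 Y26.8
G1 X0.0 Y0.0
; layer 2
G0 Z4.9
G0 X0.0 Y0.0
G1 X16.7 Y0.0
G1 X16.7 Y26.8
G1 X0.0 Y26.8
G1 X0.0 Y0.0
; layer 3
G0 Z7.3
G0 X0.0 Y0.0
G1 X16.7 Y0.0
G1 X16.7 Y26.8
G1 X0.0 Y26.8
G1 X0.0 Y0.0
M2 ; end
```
solid part
  facet normal 0.0000 0.0000 -1.0000
    outer loop
      vertex 16.7 26.8 0.0
      vertex 16.7 0.0 0.0
      vertex 0.0 0.0 0.0
    endloop
  endfacet
  facet normal 0.0000 0.0000 -1.0000
    outer loop
      vertex 0.0 26.8 0.0
      vertex 16.7 26.8 0.0
      vertex 0.0 0.0 0.0
    endloop
  endfacet
  facet normal 0.0000 0.0000 1.0000
    outer loop
      vertex 0.0 0.0 7.3
      vertex 16.7 0.0 7.3
      vertex 16.7 26.8 7.3
    endloop
  endfacet
  facet normal 0.0000 0.0000 1.0000
    outer loop
      vertex 0.0 0.0 7.3
      vertex 16.7 26.8 7.3
      vertex 0.0 26.8 7.3
    endloop
  endfacet
  facet normal 0.0000 -1.0000 0.0000
    outer loop
      vertex 0.0 0.0 0.0
      vertex 16.7 0.0 0.0
      vertex 16.7 0.0 7.3
    endloop
  endfacet
  facet normal 0.0000 -1.0000 0.0000
    outer loop
      vertex 0.0 0.0 0.0
      vertex 16.7 0.0 7.3
      vertex 0.0 0.0 7.3
    endloop
  endfacet
  facet normal 0.0000 1.0000 0.0000
    outer loop
      vertex 16.7 26.8 7.3
      vertex 16.7 26.8 0.0
      vertex 0.0 26.8 0.0
    endloop
  endfacet
  facet normal 0.0000 1.0000 0.0000
    outer loop
      vertex 0.0 26.8 7.3
      vertex 16.7 26.8 7.3
      vertex 0.0 26.8 0.0
    endloop
  endfacet
  facet normal -1.0000 0.0000 0.0000
    outer loop
      vertex 0.0 26.8 7.3
      vertex 0.0 26.8 0.0
      vertex 0.0 0.0 0.0
    endloop
  endfacet
  facet normal -1.0000 0.0000 0.0000
    outer loop
      vertex 0.0 0.0 7.3
      vertex 0.0 26.8 7.3
      vertex 0.0 0.0 0.0
    endloop
  endfacet
  facet normal 1.0000 0.0000 0.0000
    outer loop
      vertex 16.7 0.0 0.0
      vertex 16.7 26.8 0.0
      vertex 16.7 26.8 7.3
    endloop
  endfacet
  facet normal 1.0000 0.0000 0.0000
    outer loop
      vertex 16.7 0.0 0.0
      vertex 16.7 26.8 7.3
      vertex 16.7 0.0 7.3
    endloop
  endfacet
endsolid part

The G0 Z moves step by Δz≈2.4 mm. Every layer's G1 loop is the same polygon, so the solid is a straight extrusion of it from z=0 to z≈7.3. Closing with flat bottom and top caps and triangulating gives 12 facets — a rectangular box, roughly 16.7 × 26.8 mm footprint and 7.3 mm tall.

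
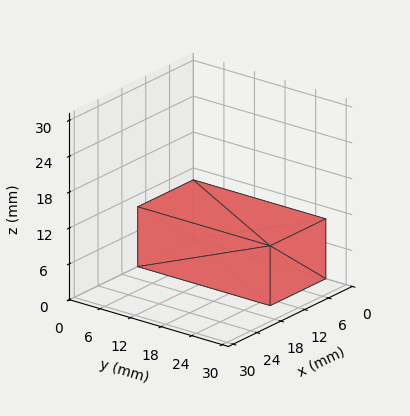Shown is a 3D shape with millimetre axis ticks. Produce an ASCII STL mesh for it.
Reading the render: the shape is a rectangular box, roughly 14 × 26 mm footprint and 10 mm tall (dimensions read to the nearest mm from the axis ticks). For the STL, each face is triangulated and given an outward normal.

solid part
  facet normal 0.0000 0.0000 -1.0000
    outer loop
      vertex 14.0 26.0 0.0
      vertex 14.0 0.0 0.0
      vertex 0.0 0.0 0.0
    endloop
  endfacet
  facet normal 0.0000 0.0000 -1.0000
    outer loop
      vertex 0.0 26.0 0.0
      vertex 14.0 26.0 0.0
      vertex 0.0 0.0 0.0
    endloop
  endfacet
  facet normal 0.0000 0.0000 1.0000
    outer loop
      vertex 0.0 0.0 10.0
      vertex 14.0 0.0 10.0
      vertex 14.0 26.0 10.0
    endloop
  endfacet
  facet normal 0.0000 0.0000 1.0000
    outer loop
      vertex 0.0 0.0 10.0
      vertex 14.0 26.0 10.0
      vertex 0.0 26.0 10.0
    endloop
  endfacet
  facet normal 0.0000 -1.0000 0.0000
    outer loop
      vertex 0.0 0.0 0.0
      vertex 14.0 0.0 0.0
      vertex 14.0 0.0 10.0
    endloop
  endfacet
  facet normal 0.0000 -1.0000 0.0000
    outer loop
      vertex 0.0 0.0 0.0
      vertex 14.0 0.0 10.0
      vertex 0.0 0.0 10.0
    endloop
  endfacet
  facet normal 0.0000 1.0000 0.0000
    outer loop
      vertex 14.0 26.0 10.0
      vertex 14.0 26.0 0.0
      vertex 0.0 26.0 0.0
    endloop
  endfacet
  facet normal 0.0000 1.0000 0.0000
    outer loop
      vertex 0.0 26.0 10.0
      vertex 14.0 26.0 10.0
      vertex 0.0 26.0 0.0
    endloop
  endfacet
  facet normal -1.0000 0.0000 0.0000
    outer loop
      vertex 0.0 26.0 10.0
      vertex 0.0 26.0 0.0
      vertex 0.0 0.0 0.0
    endloop
  endfacet
  facet normal -1.0000 0.0000 0.0000
    outer loop
      vertex 0.0 0.0 10.0
      vertex 0.0 26.0 10.0
      vertex 0.0 0.0 0.0
    endloop
  endfacet
  facet normal 1.0000 0.0000 0.0000
    outer loop
      vertex 14.0 0.0 0.0
      vertex 14.0 26.0 0.0
      vertex 14.0 26.0 10.0
    endloop
  endfacet
  facet normal 1.0000 0.0000 0.0000
    outer loop
      vertex 14.0 0.0 0.0
      vertex 14.0 26.0 10.0
      vertex 14.0 0.0 10.0
    endloop
  endfacet
endsolid part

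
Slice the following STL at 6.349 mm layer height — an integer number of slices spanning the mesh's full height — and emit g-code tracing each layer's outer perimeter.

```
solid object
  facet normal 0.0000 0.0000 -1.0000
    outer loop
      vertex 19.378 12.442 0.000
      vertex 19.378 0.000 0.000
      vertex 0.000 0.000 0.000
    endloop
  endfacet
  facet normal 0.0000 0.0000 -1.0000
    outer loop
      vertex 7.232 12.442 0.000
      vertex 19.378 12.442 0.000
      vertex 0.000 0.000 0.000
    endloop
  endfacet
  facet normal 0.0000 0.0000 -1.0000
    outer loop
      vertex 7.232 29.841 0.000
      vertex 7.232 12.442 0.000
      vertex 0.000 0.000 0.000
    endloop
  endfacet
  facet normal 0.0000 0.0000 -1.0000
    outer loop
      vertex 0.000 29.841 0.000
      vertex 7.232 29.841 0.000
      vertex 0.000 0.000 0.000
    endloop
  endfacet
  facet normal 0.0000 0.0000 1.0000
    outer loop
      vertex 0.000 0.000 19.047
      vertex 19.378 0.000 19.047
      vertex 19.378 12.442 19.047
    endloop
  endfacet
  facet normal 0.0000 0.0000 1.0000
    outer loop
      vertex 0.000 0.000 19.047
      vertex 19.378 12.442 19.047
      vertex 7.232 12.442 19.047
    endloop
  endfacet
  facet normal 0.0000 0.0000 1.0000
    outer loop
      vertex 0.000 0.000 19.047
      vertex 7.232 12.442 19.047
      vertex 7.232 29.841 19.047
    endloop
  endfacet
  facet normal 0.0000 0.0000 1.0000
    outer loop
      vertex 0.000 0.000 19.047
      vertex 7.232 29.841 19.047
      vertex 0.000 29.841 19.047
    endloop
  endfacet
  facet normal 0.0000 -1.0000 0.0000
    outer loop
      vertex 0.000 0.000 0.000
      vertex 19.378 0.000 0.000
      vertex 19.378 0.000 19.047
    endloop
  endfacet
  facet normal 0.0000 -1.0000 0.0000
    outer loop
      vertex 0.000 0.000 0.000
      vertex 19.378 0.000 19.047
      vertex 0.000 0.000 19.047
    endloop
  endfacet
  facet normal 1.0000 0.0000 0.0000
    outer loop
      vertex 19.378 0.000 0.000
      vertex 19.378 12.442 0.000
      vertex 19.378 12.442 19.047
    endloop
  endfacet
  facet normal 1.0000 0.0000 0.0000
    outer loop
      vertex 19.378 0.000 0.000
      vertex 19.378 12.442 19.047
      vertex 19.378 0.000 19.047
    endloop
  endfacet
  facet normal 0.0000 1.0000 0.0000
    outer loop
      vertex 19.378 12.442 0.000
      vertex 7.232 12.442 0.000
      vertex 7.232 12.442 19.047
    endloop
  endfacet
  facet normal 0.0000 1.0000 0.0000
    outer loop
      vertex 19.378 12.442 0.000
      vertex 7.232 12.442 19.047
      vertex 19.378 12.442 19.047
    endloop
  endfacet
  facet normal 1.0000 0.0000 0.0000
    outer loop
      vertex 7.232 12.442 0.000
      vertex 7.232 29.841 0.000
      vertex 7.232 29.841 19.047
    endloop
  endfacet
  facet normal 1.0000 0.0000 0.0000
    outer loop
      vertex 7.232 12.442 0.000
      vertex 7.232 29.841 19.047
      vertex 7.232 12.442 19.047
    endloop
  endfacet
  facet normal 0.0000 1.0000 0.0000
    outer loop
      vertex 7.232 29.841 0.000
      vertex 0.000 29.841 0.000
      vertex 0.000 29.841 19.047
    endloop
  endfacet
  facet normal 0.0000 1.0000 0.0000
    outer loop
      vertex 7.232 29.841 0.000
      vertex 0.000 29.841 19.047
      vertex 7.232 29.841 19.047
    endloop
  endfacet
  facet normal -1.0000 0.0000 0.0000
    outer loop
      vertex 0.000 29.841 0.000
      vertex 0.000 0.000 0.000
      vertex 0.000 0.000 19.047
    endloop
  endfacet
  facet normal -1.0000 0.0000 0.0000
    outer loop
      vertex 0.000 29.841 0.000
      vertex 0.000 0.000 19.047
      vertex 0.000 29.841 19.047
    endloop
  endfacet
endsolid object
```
; perimeter-only toolpath
G21 ; units = mm
G90 ; absolute positioning
G28 ; home
; layer 1
G0 Z6.349
G0 X0.000 Y0.000
G1 X19.378 Y0.000
G1 X19.378 Y12.442
G1 X7.232 Y12.442
G1 X7.232 Y29.841
G1 X0.000 Y29.841
G1 X0.000 Y0.000
; layer 2
G0 Z12.698
G0 X0.000 Y0.000
G1 X19.378 Y0.000
G1 X19.378 Y12.442
G1 X7.232 Y12.442
G1 X7.232 Y29.841
G1 X0.000 Y29.841
G1 X0.000 Y0.000
; layer 3
G0 Z19.047
G0 X0.000 Y0.000
G1 X19.378 Y0.000
G1 X19.378 Y12.442
G1 X7.232 Y12.442
G1 X7.232 Y29.841
G1 X0.000 Y29.841
G1 X0.000 Y0.000
M2 ; end

The solid is an L-shaped prism: outer 19.4 × 29.8 mm, arm thicknesses ≈ 12.4 mm (horizontal) and 7.23 mm (vertical), extruded 19 mm in z. Slicing at Δz = 6.349 mm — 3 equal slices spanning the solid's height, so layer i sits at z = i·h/3 — gives 3 non-empty perimeters. Each is a 6-segment closed polygon; G0 lifts to the layer z and rapids to the start vertex, then G1 traces the edges.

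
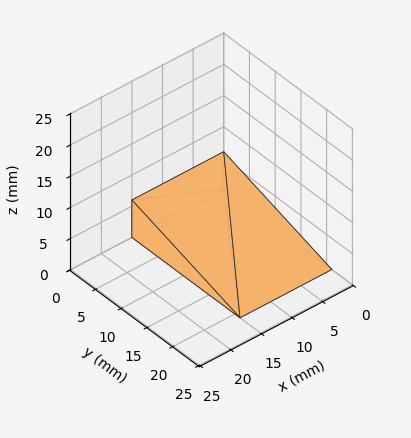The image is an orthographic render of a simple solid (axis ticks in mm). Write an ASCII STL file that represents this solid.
Reading the render: the shape is a wedge (ramp): 15 × 21 mm base, rising to 6 mm along the y=0 edge and sloping linearly to z=0 at y=21 (dimensions read to the nearest mm from the axis ticks). For the STL, each face is triangulated and given an outward normal.

solid part
  facet normal 0.0000 0.0000 -1.0000
    outer loop
      vertex 15.000 21.000 0.000
      vertex 15.000 0.000 0.000
      vertex 0.000 0.000 0.000
    endloop
  endfacet
  facet normal 0.0000 0.0000 -1.0000
    outer loop
      vertex 0.000 21.000 0.000
      vertex 15.000 21.000 0.000
      vertex 0.000 0.000 0.000
    endloop
  endfacet
  facet normal 0.0000 -1.0000 0.0000
    outer loop
      vertex 0.000 0.000 0.000
      vertex 15.000 0.000 0.000
      vertex 15.000 0.000 6.000
    endloop
  endfacet
  facet normal 0.0000 -1.0000 0.0000
    outer loop
      vertex 0.000 0.000 0.000
      vertex 15.000 0.000 6.000
      vertex 0.000 0.000 6.000
    endloop
  endfacet
  facet normal 0.0000 0.2747 0.9615
    outer loop
      vertex 0.000 0.000 6.000
      vertex 15.000 0.000 6.000
      vertex 15.000 21.000 0.000
    endloop
  endfacet
  facet normal 0.0000 0.2747 0.9615
    outer loop
      vertex 0.000 0.000 6.000
      vertex 15.000 21.000 0.000
      vertex 0.000 21.000 0.000
    endloop
  endfacet
  facet normal -1.0000 0.0000 0.0000
    outer loop
      vertex 0.000 0.000 6.000
      vertex 0.000 21.000 0.000
      vertex 0.000 0.000 0.000
    endloop
  endfacet
  facet normal 1.0000 0.0000 0.0000
    outer loop
      vertex 15.000 0.000 0.000
      vertex 15.000 21.000 0.000
      vertex 15.000 0.000 6.000
    endloop
  endfacet
endsolid part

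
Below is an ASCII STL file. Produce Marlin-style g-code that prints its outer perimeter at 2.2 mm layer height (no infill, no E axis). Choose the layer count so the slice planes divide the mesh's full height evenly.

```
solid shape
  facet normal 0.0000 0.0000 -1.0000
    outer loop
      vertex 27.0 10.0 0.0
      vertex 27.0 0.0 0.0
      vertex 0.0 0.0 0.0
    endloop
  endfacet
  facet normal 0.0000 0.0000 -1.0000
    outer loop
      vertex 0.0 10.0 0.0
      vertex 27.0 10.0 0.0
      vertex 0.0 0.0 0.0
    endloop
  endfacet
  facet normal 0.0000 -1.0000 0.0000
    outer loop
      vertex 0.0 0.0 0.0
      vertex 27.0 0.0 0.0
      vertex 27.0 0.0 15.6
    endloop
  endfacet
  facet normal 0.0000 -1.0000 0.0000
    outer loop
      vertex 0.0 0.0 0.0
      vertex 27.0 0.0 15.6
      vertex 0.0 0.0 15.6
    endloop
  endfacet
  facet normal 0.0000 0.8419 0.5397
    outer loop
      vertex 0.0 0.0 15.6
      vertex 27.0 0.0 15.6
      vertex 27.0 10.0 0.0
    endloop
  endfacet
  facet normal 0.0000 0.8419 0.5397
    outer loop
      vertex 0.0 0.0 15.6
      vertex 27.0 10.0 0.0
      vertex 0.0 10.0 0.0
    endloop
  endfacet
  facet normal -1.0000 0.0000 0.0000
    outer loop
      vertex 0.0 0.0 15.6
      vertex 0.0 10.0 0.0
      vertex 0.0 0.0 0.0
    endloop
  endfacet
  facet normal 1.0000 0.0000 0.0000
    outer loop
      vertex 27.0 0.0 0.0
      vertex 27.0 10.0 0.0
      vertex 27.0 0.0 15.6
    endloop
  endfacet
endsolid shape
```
; perimeter-only toolpath
G21 ; units = mm
G90 ; absolute positioning
G28 ; home
; layer 1
G0 Z2.2
G0 X0.0 Y0.0
G1 X27.0 Y0.0
G1 X27.0 Y8.6
G1 X0.0 Y8.6
G1 X0.0 Y0.0
; layer 2
G0 Z4.5
G0 X0.0 Y0.0
G1 X27.0 Y0.0
G1 X27.0 Y7.1
G1 X0.0 Y7.1
G1 X0.0 Y0.0
; layer 3
G0 Z6.7
G0 X0.0 Y0.0
G1 X27.0 Y0.0
G1 X27.0 Y5.7
G1 X0.0 Y5.7
G1 X0.0 Y0.0
; layer 4
G0 Z8.9
G0 X0.0 Y0.0
G1 X27.0 Y0.0
G1 X27.0 Y4.3
G1 X0.0 Y4.3
G1 X0.0 Y0.0
; layer 5
G0 Z11.1
G0 X0.0 Y0.0
G1 X27.0 Y0.0
G1 X27.0 Y2.9
G1 X0.0 Y2.9
G1 X0.0 Y0.0
; layer 6
G0 Z13.4
G0 X0.0 Y0.0
G1 X27.0 Y0.0
G1 X27.0 Y1.4
G1 X0.0 Y1.4
G1 X0.0 Y0.0
M2 ; end

The solid is a wedge (ramp): 27 × 10 mm base, rising to 15.6 mm along the y=0 edge and sloping linearly to z=0 at y=10. Slicing at Δz = 2.2 mm — 7 equal slices spanning the solid's height, so layer i sits at z = i·h/7 — gives 6 non-empty perimeters. Each is a 4-segment closed polygon; G0 lifts to the layer z and rapids to the start vertex, then G1 traces the edges. The cross-section shrinks linearly with z (the slice at the apex is degenerate and omitted).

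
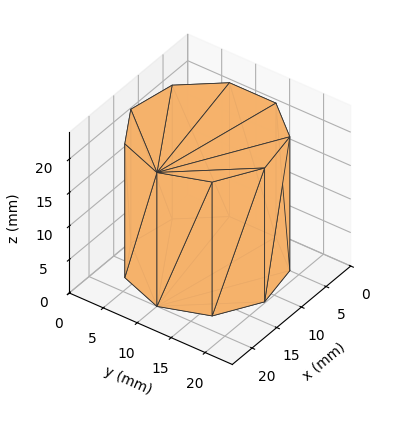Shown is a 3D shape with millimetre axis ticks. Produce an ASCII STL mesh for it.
Reading the render: the shape is a regular 9-sided prism (a cylinder approximated with 9 flat sides), circumscribed radius ≈ 10 mm, height ≈ 20 mm (dimensions read to the nearest mm from the axis ticks). For the STL, each face is triangulated and given an outward normal.

solid part
  facet normal 0.0000 0.0000 -1.0000
    outer loop
      vertex 11.74 19.85 0.00
      vertex 17.66 16.43 0.00
      vertex 20.00 10.00 0.00
    endloop
  endfacet
  facet normal 0.0000 0.0000 -1.0000
    outer loop
      vertex 5.00 18.66 0.00
      vertex 11.74 19.85 0.00
      vertex 20.00 10.00 0.00
    endloop
  endfacet
  facet normal 0.0000 0.0000 -1.0000
    outer loop
      vertex 0.60 13.42 0.00
      vertex 5.00 18.66 0.00
      vertex 20.00 10.00 0.00
    endloop
  endfacet
  facet normal 0.0000 0.0000 -1.0000
    outer loop
      vertex 0.60 6.58 0.00
      vertex 0.60 13.42 0.00
      vertex 20.00 10.00 0.00
    endloop
  endfacet
  facet normal 0.0000 0.0000 -1.0000
    outer loop
      vertex 5.00 1.34 0.00
      vertex 0.60 6.58 0.00
      vertex 20.00 10.00 0.00
    endloop
  endfacet
  facet normal 0.0000 0.0000 -1.0000
    outer loop
      vertex 11.74 0.15 0.00
      vertex 5.00 1.34 0.00
      vertex 20.00 10.00 0.00
    endloop
  endfacet
  facet normal 0.0000 0.0000 -1.0000
    outer loop
      vertex 17.66 3.57 0.00
      vertex 11.74 0.15 0.00
      vertex 20.00 10.00 0.00
    endloop
  endfacet
  facet normal 0.0000 0.0000 1.0000
    outer loop
      vertex 20.00 10.00 20.00
      vertex 17.66 16.43 20.00
      vertex 11.74 19.85 20.00
    endloop
  endfacet
  facet normal 0.0000 0.0000 1.0000
    outer loop
      vertex 20.00 10.00 20.00
      vertex 11.74 19.85 20.00
      vertex 5.00 18.66 20.00
    endloop
  endfacet
  facet normal 0.0000 0.0000 1.0000
    outer loop
      vertex 20.00 10.00 20.00
      vertex 5.00 18.66 20.00
      vertex 0.60 13.42 20.00
    endloop
  endfacet
  facet normal 0.0000 0.0000 1.0000
    outer loop
      vertex 20.00 10.00 20.00
      vertex 0.60 13.42 20.00
      vertex 0.60 6.58 20.00
    endloop
  endfacet
  facet normal 0.0000 0.0000 1.0000
    outer loop
      vertex 20.00 10.00 20.00
      vertex 0.60 6.58 20.00
      vertex 5.00 1.34 20.00
    endloop
  endfacet
  facet normal 0.0000 0.0000 1.0000
    outer loop
      vertex 20.00 10.00 20.00
      vertex 5.00 1.34 20.00
      vertex 11.74 0.15 20.00
    endloop
  endfacet
  facet normal 0.0000 0.0000 1.0000
    outer loop
      vertex 20.00 10.00 20.00
      vertex 11.74 0.15 20.00
      vertex 17.66 3.57 20.00
    endloop
  endfacet
  facet normal 0.9397 0.3420 0.0000
    outer loop
      vertex 20.00 10.00 0.00
      vertex 17.66 16.43 0.00
      vertex 17.66 16.43 20.00
    endloop
  endfacet
  facet normal 0.9397 0.3420 0.0000
    outer loop
      vertex 20.00 10.00 0.00
      vertex 17.66 16.43 20.00
      vertex 20.00 10.00 20.00
    endloop
  endfacet
  facet normal 0.5002 0.8659 0.0000
    outer loop
      vertex 17.66 16.43 0.00
      vertex 11.74 19.85 0.00
      vertex 11.74 19.85 20.00
    endloop
  endfacet
  facet normal 0.5002 0.8659 0.0000
    outer loop
      vertex 17.66 16.43 0.00
      vertex 11.74 19.85 20.00
      vertex 17.66 16.43 20.00
    endloop
  endfacet
  facet normal -0.1739 0.9848 0.0000
    outer loop
      vertex 11.74 19.85 0.00
      vertex 5.00 18.66 0.00
      vertex 5.00 18.66 20.00
    endloop
  endfacet
  facet normal -0.1739 0.9848 0.0000
    outer loop
      vertex 11.74 19.85 0.00
      vertex 5.00 18.66 20.00
      vertex 11.74 19.85 20.00
    endloop
  endfacet
  facet normal -0.7658 0.6431 0.0000
    outer loop
      vertex 5.00 18.66 0.00
      vertex 0.60 13.42 0.00
      vertex 0.60 13.42 20.00
    endloop
  endfacet
  facet normal -0.7658 0.6431 0.0000
    outer loop
      vertex 5.00 18.66 0.00
      vertex 0.60 13.42 20.00
      vertex 5.00 18.66 20.00
    endloop
  endfacet
  facet normal -1.0000 0.0000 0.0000
    outer loop
      vertex 0.60 13.42 0.00
      vertex 0.60 6.58 0.00
      vertex 0.60 6.58 20.00
    endloop
  endfacet
  facet normal -1.0000 0.0000 0.0000
    outer loop
      vertex 0.60 13.42 0.00
      vertex 0.60 6.58 20.00
      vertex 0.60 13.42 20.00
    endloop
  endfacet
  facet normal -0.7658 -0.6431 0.0000
    outer loop
      vertex 0.60 6.58 0.00
      vertex 5.00 1.34 0.00
      vertex 5.00 1.34 20.00
    endloop
  endfacet
  facet normal -0.7658 -0.6431 0.0000
    outer loop
      vertex 0.60 6.58 0.00
      vertex 5.00 1.34 20.00
      vertex 0.60 6.58 20.00
    endloop
  endfacet
  facet normal -0.1739 -0.9848 0.0000
    outer loop
      vertex 5.00 1.34 0.00
      vertex 11.74 0.15 0.00
      vertex 11.74 0.15 20.00
    endloop
  endfacet
  facet normal -0.1739 -0.9848 0.0000
    outer loop
      vertex 5.00 1.34 0.00
      vertex 11.74 0.15 20.00
      vertex 5.00 1.34 20.00
    endloop
  endfacet
  facet normal 0.5002 -0.8659 0.0000
    outer loop
      vertex 11.74 0.15 0.00
      vertex 17.66 3.57 0.00
      vertex 17.66 3.57 20.00
    endloop
  endfacet
  facet normal 0.5002 -0.8659 0.0000
    outer loop
      vertex 11.74 0.15 0.00
      vertex 17.66 3.57 20.00
      vertex 11.74 0.15 20.00
    endloop
  endfacet
  facet normal 0.9397 -0.3420 0.0000
    outer loop
      vertex 17.66 3.57 0.00
      vertex 20.00 10.00 0.00
      vertex 20.00 10.00 20.00
    endloop
  endfacet
  facet normal 0.9397 -0.3420 0.0000
    outer loop
      vertex 17.66 3.57 0.00
      vertex 20.00 10.00 20.00
      vertex 17.66 3.57 20.00
    endloop
  endfacet
endsolid part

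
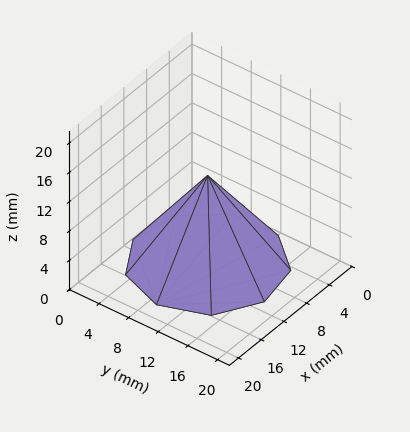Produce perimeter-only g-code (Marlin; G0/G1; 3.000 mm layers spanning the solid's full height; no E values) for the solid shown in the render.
Reading the render: the shape is a regular 9-sided pyramid, base circumscribed radius ≈ 9 mm, apex at z ≈ 12 mm (dimensions read to the nearest mm from the axis ticks). For the g-code, the solid's height is divided into equal slices at the stated Δz and each level perimeter traced with G1 moves after a G0 lift.

; perimeter-only toolpath
G21 ; units = mm
G90 ; absolute positioning
G28 ; home
; layer 1
G0 Z3.000
G0 X15.750 Y9.000
G1 X14.171 Y13.339
G1 X10.172 Y15.647
G1 X5.625 Y14.846
G1 X2.657 Y11.308
G1 X2.657 Y6.691
G1 X5.625 Y3.155
G1 X10.172 Y2.353
G1 X14.171 Y4.661
G1 X15.750 Y9.000
; layer 2
G0 Z6.000
G0 X13.500 Y9.000
G1 X12.447 Y11.893
G1 X9.782 Y13.431
G1 X6.750 Y12.897
G1 X4.771 Y10.539
G1 X4.771 Y7.461
G1 X6.750 Y5.103
G1 X9.782 Y4.569
G1 X12.447 Y6.107
G1 X13.500 Y9.000
; layer 3
G0 Z9.000
G0 X11.250 Y9.000
G1 X10.723 Y10.446
G1 X9.391 Y11.216
G1 X7.875 Y10.948
G1 X6.886 Y9.770
G1 X6.886 Y8.230
G1 X7.875 Y7.051
G1 X9.391 Y6.784
G1 X10.723 Y7.554
G1 X11.250 Y9.000
M2 ; end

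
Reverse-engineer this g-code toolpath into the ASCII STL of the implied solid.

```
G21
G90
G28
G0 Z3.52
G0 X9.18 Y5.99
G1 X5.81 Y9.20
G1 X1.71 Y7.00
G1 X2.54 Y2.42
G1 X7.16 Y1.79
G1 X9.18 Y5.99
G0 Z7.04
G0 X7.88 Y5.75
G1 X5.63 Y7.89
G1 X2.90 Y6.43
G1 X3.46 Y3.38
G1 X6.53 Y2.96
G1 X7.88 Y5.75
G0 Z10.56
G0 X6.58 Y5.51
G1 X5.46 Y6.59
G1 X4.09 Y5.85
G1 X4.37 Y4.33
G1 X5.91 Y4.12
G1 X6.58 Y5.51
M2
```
solid part
  facet normal 0.0000 0.0000 -1.0000
    outer loop
      vertex 0.52 7.57 0.00
      vertex 5.99 10.51 0.00
      vertex 10.48 6.22 0.00
    endloop
  endfacet
  facet normal 0.0000 0.0000 -1.0000
    outer loop
      vertex 1.63 1.47 0.00
      vertex 0.52 7.57 0.00
      vertex 10.48 6.22 0.00
    endloop
  endfacet
  facet normal 0.0000 0.0000 -1.0000
    outer loop
      vertex 7.78 0.63 0.00
      vertex 1.63 1.47 0.00
      vertex 10.48 6.22 0.00
    endloop
  endfacet
  facet normal 0.6611 0.6919 0.2903
    outer loop
      vertex 10.48 6.22 0.00
      vertex 5.99 10.51 0.00
      vertex 5.28 5.28 14.08
    endloop
  endfacet
  facet normal -0.4530 0.8429 0.2903
    outer loop
      vertex 5.99 10.51 0.00
      vertex 0.52 7.57 0.00
      vertex 5.28 5.28 14.08
    endloop
  endfacet
  facet normal -0.9414 -0.1713 0.2904
    outer loop
      vertex 0.52 7.57 0.00
      vertex 1.63 1.47 0.00
      vertex 5.28 5.28 14.08
    endloop
  endfacet
  facet normal -0.1295 -0.9482 0.2901
    outer loop
      vertex 1.63 1.47 0.00
      vertex 7.78 0.63 0.00
      vertex 5.28 5.28 14.08
    endloop
  endfacet
  facet normal 0.8616 -0.4162 0.2904
    outer loop
      vertex 7.78 0.63 0.00
      vertex 10.48 6.22 0.00
      vertex 5.28 5.28 14.08
    endloop
  endfacet
endsolid part

The G0 Z moves step by Δz≈3.52 mm. The G1 loops shrink linearly with z, so the solid tapers from its base footprint up to z≈14.1. Closing with a flat bottom cap and the tapered top and triangulating gives 8 facets — a regular 5-sided pyramid, base circumscribed radius ≈ 5.28 mm, apex at z ≈ 14.1 mm.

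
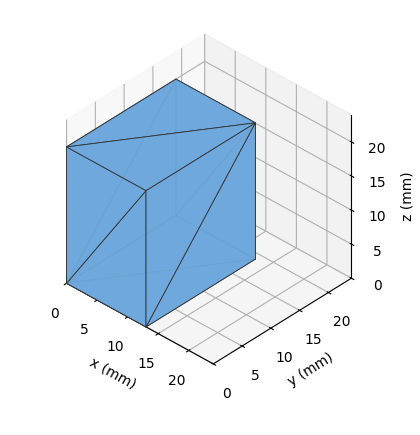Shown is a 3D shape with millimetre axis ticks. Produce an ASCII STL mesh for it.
Reading the render: the shape is a rectangular box, roughly 13 × 19 mm footprint and 20 mm tall (dimensions read to the nearest mm from the axis ticks). For the STL, each face is triangulated and given an outward normal.

solid part
  facet normal 0.0000 0.0000 -1.0000
    outer loop
      vertex 13.00 19.00 0.00
      vertex 13.00 0.00 0.00
      vertex 0.00 0.00 0.00
    endloop
  endfacet
  facet normal 0.0000 0.0000 -1.0000
    outer loop
      vertex 0.00 19.00 0.00
      vertex 13.00 19.00 0.00
      vertex 0.00 0.00 0.00
    endloop
  endfacet
  facet normal 0.0000 0.0000 1.0000
    outer loop
      vertex 0.00 0.00 20.00
      vertex 13.00 0.00 20.00
      vertex 13.00 19.00 20.00
    endloop
  endfacet
  facet normal 0.0000 0.0000 1.0000
    outer loop
      vertex 0.00 0.00 20.00
      vertex 13.00 19.00 20.00
      vertex 0.00 19.00 20.00
    endloop
  endfacet
  facet normal 0.0000 -1.0000 0.0000
    outer loop
      vertex 0.00 0.00 0.00
      vertex 13.00 0.00 0.00
      vertex 13.00 0.00 20.00
    endloop
  endfacet
  facet normal 0.0000 -1.0000 0.0000
    outer loop
      vertex 0.00 0.00 0.00
      vertex 13.00 0.00 20.00
      vertex 0.00 0.00 20.00
    endloop
  endfacet
  facet normal 0.0000 1.0000 0.0000
    outer loop
      vertex 13.00 19.00 20.00
      vertex 13.00 19.00 0.00
      vertex 0.00 19.00 0.00
    endloop
  endfacet
  facet normal 0.0000 1.0000 0.0000
    outer loop
      vertex 0.00 19.00 20.00
      vertex 13.00 19.00 20.00
      vertex 0.00 19.00 0.00
    endloop
  endfacet
  facet normal -1.0000 0.0000 0.0000
    outer loop
      vertex 0.00 19.00 20.00
      vertex 0.00 19.00 0.00
      vertex 0.00 0.00 0.00
    endloop
  endfacet
  facet normal -1.0000 0.0000 0.0000
    outer loop
      vertex 0.00 0.00 20.00
      vertex 0.00 19.00 20.00
      vertex 0.00 0.00 0.00
    endloop
  endfacet
  facet normal 1.0000 0.0000 0.0000
    outer loop
      vertex 13.00 0.00 0.00
      vertex 13.00 19.00 0.00
      vertex 13.00 19.00 20.00
    endloop
  endfacet
  facet normal 1.0000 0.0000 0.0000
    outer loop
      vertex 13.00 0.00 0.00
      vertex 13.00 19.00 20.00
      vertex 13.00 0.00 20.00
    endloop
  endfacet
endsolid part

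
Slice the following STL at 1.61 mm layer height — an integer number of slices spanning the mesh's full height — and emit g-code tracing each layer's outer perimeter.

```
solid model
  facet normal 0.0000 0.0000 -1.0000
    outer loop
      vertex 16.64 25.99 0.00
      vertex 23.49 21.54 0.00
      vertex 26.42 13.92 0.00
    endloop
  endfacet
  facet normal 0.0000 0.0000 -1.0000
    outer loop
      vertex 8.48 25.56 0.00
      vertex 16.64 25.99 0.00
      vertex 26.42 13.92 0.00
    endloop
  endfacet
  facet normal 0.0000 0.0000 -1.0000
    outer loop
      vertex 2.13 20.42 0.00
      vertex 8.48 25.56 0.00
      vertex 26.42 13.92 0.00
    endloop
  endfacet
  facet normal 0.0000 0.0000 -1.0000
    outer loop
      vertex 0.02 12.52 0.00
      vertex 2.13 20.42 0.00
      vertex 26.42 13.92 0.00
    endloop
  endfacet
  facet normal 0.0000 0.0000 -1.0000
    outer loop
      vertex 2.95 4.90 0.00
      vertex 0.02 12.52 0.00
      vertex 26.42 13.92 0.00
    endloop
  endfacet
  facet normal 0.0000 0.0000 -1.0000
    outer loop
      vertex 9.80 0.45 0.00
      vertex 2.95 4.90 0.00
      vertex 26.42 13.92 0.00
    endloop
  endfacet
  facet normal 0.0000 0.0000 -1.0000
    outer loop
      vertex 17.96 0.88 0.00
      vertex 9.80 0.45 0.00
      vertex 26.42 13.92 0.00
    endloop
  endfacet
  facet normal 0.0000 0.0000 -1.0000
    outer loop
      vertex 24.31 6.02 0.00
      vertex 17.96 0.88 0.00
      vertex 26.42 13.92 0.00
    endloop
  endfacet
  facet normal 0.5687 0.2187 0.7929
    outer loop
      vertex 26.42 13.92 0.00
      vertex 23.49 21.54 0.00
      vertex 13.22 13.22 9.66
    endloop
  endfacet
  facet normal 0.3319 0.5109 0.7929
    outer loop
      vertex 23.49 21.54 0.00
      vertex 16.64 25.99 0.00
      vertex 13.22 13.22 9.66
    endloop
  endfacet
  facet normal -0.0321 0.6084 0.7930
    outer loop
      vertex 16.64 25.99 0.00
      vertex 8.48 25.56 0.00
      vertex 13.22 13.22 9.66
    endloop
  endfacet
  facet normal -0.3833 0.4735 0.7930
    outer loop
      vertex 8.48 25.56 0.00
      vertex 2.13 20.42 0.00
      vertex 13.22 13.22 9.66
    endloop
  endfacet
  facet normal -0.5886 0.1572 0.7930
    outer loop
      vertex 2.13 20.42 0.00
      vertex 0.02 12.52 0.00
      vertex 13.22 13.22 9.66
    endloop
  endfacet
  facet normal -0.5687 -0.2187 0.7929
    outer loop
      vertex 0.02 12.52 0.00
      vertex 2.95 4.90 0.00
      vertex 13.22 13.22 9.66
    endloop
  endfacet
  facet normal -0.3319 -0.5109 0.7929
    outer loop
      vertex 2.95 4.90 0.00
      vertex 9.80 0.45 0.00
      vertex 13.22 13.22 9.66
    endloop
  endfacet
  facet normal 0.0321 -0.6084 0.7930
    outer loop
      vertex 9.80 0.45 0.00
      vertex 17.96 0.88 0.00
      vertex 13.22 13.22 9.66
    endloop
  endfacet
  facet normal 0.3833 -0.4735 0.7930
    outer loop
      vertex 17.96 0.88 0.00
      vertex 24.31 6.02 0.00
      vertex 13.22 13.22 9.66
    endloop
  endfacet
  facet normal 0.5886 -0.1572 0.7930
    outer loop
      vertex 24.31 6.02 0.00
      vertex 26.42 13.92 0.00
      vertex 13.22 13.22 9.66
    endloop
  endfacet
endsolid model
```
; perimeter-only toolpath
G21 ; units = mm
G90 ; absolute positioning
G28 ; home
; layer 1
G0 Z1.61
G0 X24.22 Y13.80
G1 X21.78 Y20.15
G1 X16.07 Y23.86
G1 X9.27 Y23.50
G1 X3.98 Y19.22
G1 X2.22 Y12.64
G1 X4.66 Y6.29
G1 X10.37 Y2.58
G1 X17.17 Y2.94
G1 X22.46 Y7.22
G1 X24.22 Y13.80
; layer 2
G0 Z3.22
G0 X22.02 Y13.69
G1 X20.07 Y18.77
G1 X15.50 Y21.73
G1 X10.06 Y21.45
G1 X5.83 Y18.02
G1 X4.42 Y12.75
G1 X6.37 Y7.67
G1 X10.94 Y4.71
G1 X16.38 Y4.99
G1 X20.61 Y8.42
G1 X22.02 Y13.69
; layer 3
G0 Z4.83
G0 X19.82 Y13.57
G1 X18.36 Y17.38
G1 X14.93 Y19.61
G1 X10.85 Y19.39
G1 X7.68 Y16.82
G1 X6.62 Y12.87
G1 X8.09 Y9.06
G1 X11.51 Y6.83
G1 X15.59 Y7.05
G1 X18.77 Y9.62
G1 X19.82 Y13.57
; layer 4
G0 Z6.44
G0 X17.62 Y13.45
G1 X16.64 Y15.99
G1 X14.36 Y17.48
G1 X11.64 Y17.33
G1 X9.52 Y15.62
G1 X8.82 Y12.99
G1 X9.80 Y10.45
G1 X12.08 Y8.96
G1 X14.80 Y9.11
G1 X16.92 Y10.82
G1 X17.62 Y13.45
; layer 5
G0 Z8.05
G0 X15.42 Y13.34
G1 X14.93 Y14.61
G1 X13.79 Y15.35
G1 X12.43 Y15.28
G1 X11.37 Y14.42
G1 X11.02 Y13.10
G1 X11.51 Y11.83
G1 X12.65 Y11.09
G1 X14.01 Y11.16
G1 X15.07 Y12.02
G1 X15.42 Y13.34
M2 ; end

The solid is a regular 10-sided pyramid, base circumscribed radius ≈ 13.2 mm, apex at z ≈ 9.66 mm. Slicing at Δz = 1.61 mm — 6 equal slices spanning the solid's height, so layer i sits at z = i·h/6 — gives 5 non-empty perimeters. Each is a 10-segment closed polygon; G0 lifts to the layer z and rapids to the start vertex, then G1 traces the edges. The cross-section shrinks linearly with z (the slice at the apex is degenerate and omitted).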